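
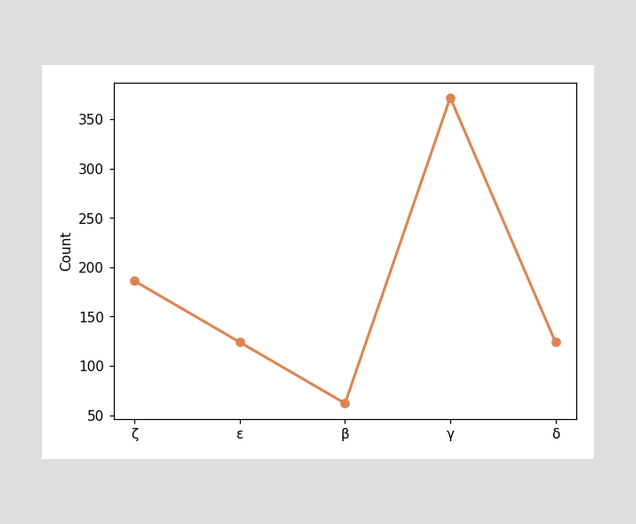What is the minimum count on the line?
The lowest point is at β, and reading across to the y-axis gives 62.

62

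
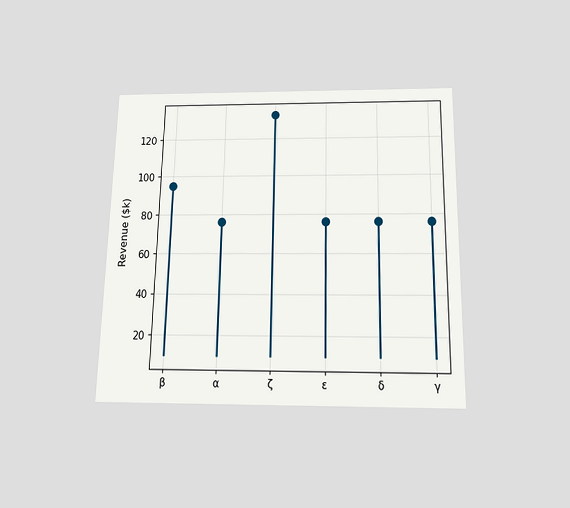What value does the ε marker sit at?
The chart is viewed slightly from below. The ε marker sits at $76k.

$76k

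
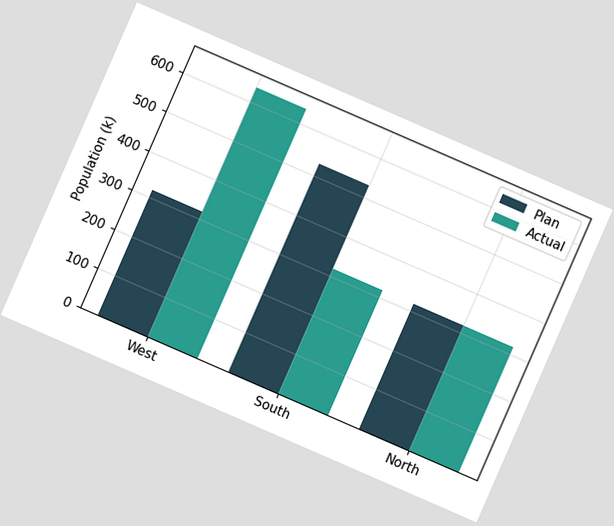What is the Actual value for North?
The chart is tilted about 24° clockwise. The Actual bar at North reaches 318k on the y-axis.

318k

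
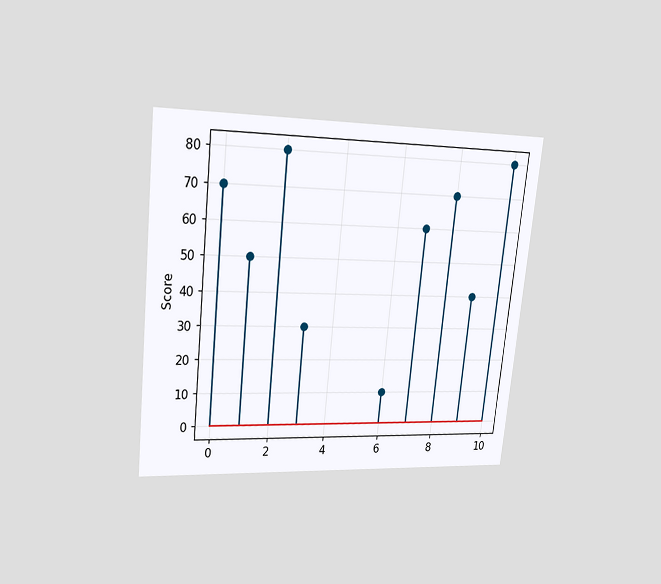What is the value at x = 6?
The chart is tilted about 6° clockwise and viewed at a slight angle. The stem at x=6 reaches 10.

10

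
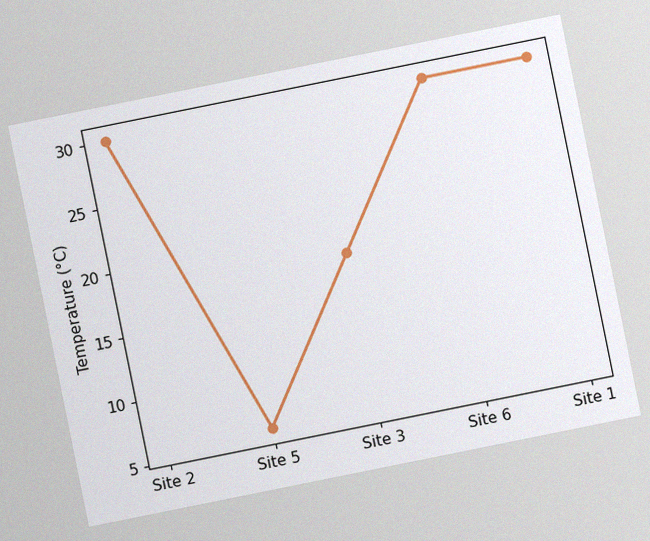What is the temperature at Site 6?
The chart is tilted about 11° counter-clockwise, with some photo noise. At Site 6, the line is at 30°C.

30°C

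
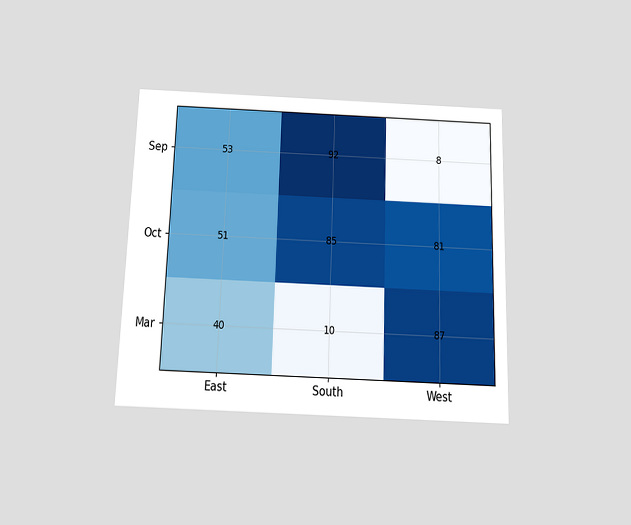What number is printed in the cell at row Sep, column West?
The chart is viewed slightly from below. The (Sep, West) cell reads 8.

8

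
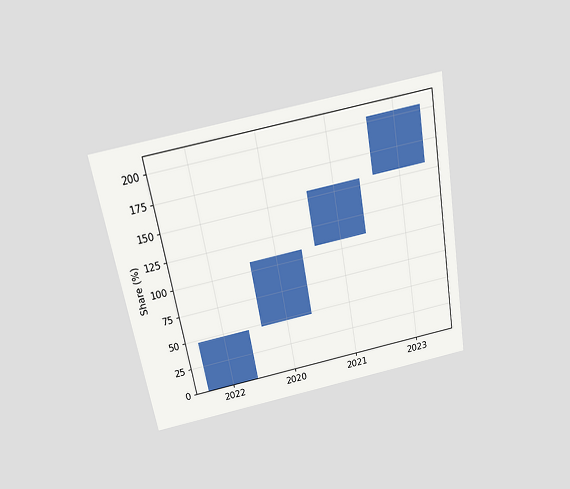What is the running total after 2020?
108%

The chart is tilted about 10° counter-clockwise and viewed slightly from above. After 2020 the running total reaches 108%.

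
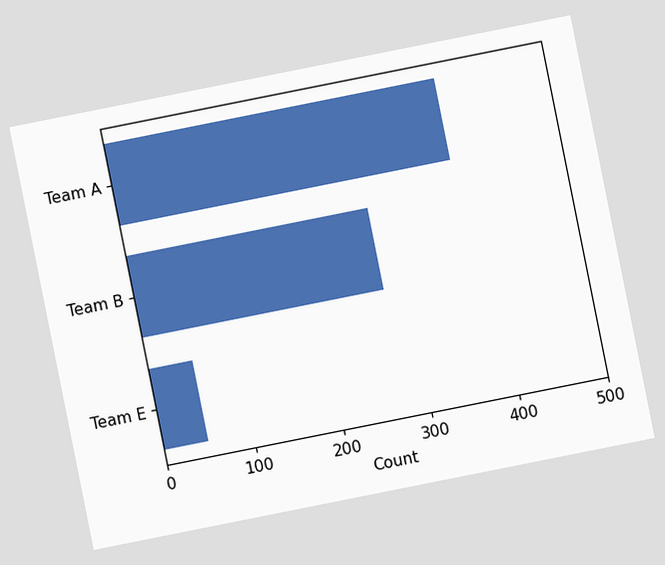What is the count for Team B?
275

The chart is tilted about 11° counter-clockwise. Reading along the chart's x-axis, the Team B bar reaches 275.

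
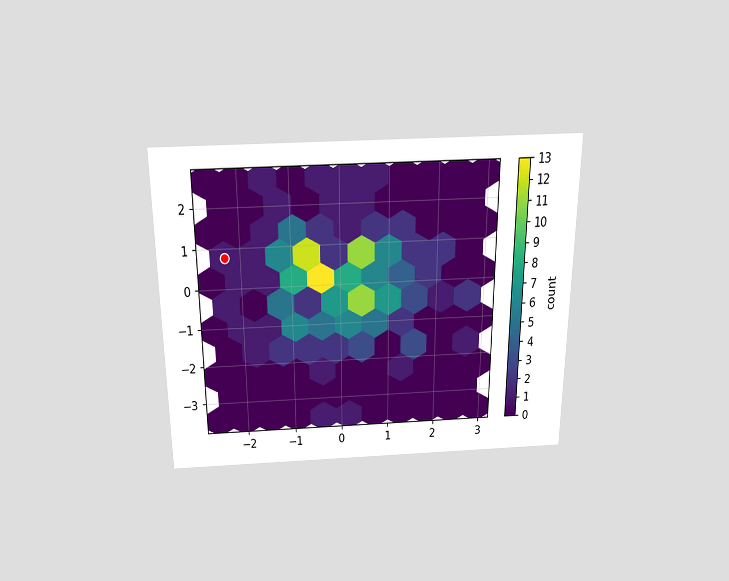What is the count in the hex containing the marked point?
1

The chart is viewed slightly from above. The marked hex reads 1 on the colorbar.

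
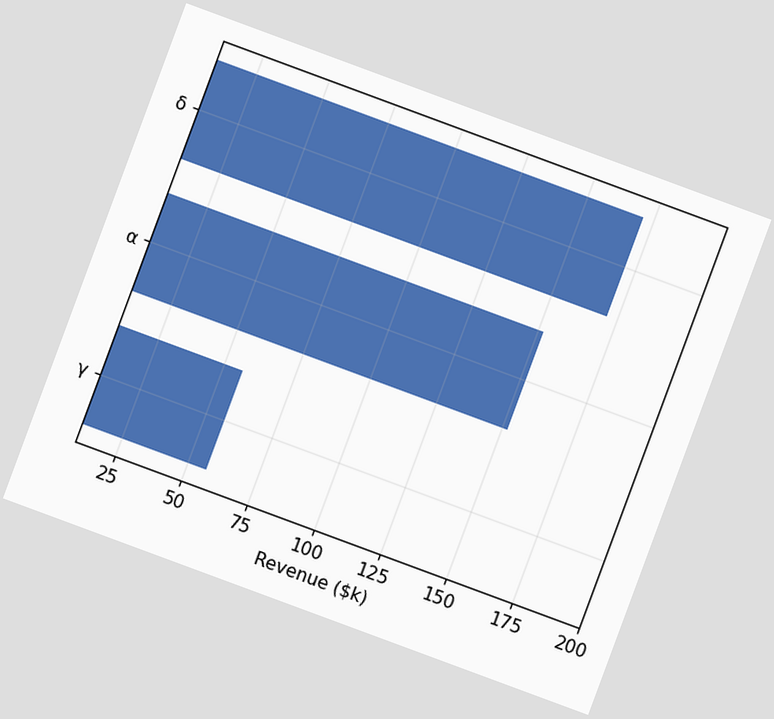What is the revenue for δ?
The chart is tilted about 20° clockwise. Reading along the chart's x-axis, the δ bar reaches $171k.

$171k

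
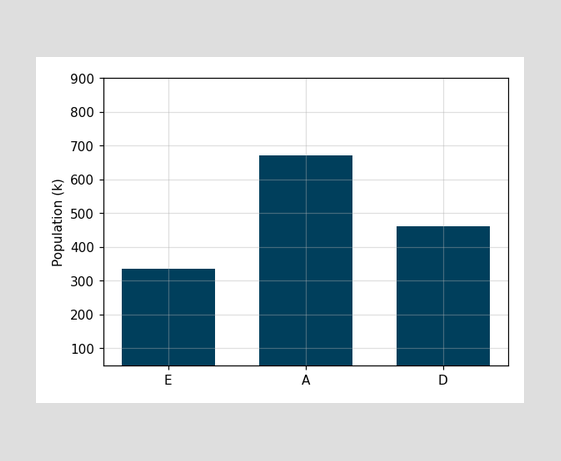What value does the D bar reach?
462k

Reading along the chart's y-axis, the D bar reaches 462k.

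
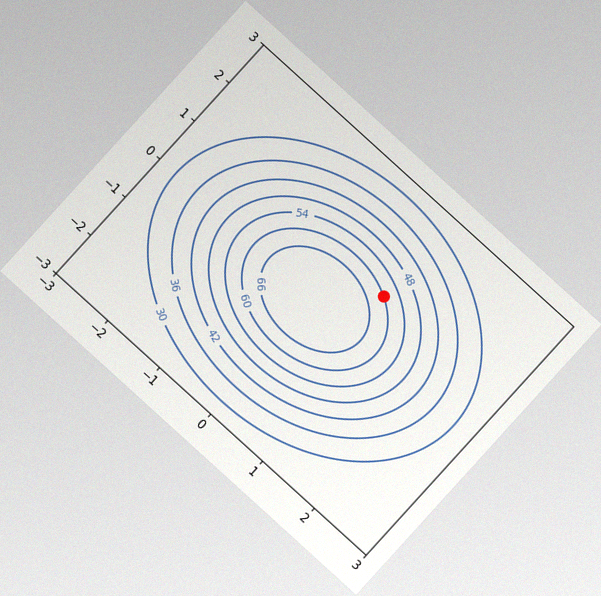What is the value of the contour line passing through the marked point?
60

The chart is tilted about 42° clockwise, with some photo noise. The marked point sits on the contour labelled 60.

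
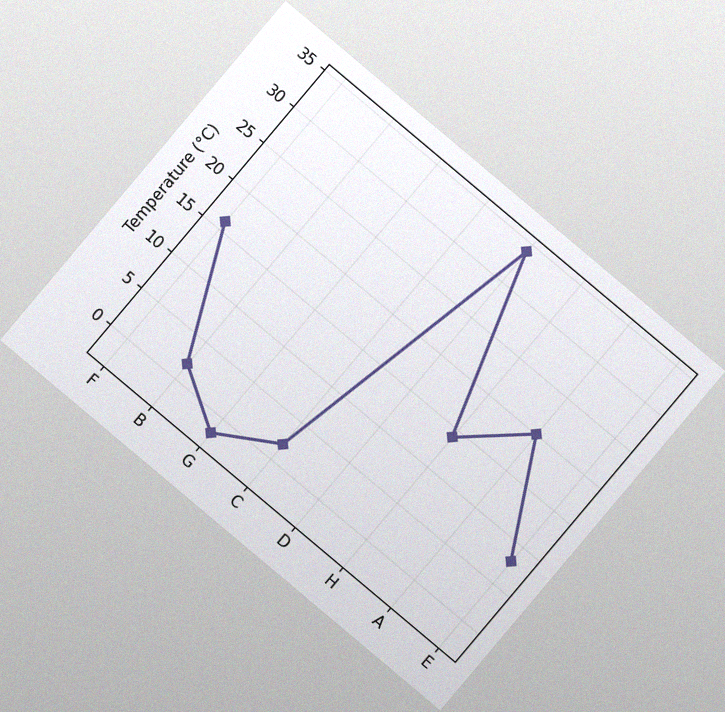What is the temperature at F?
The chart is tilted about 40° clockwise, with some photo noise. At F, the line is at 16°C.

16°C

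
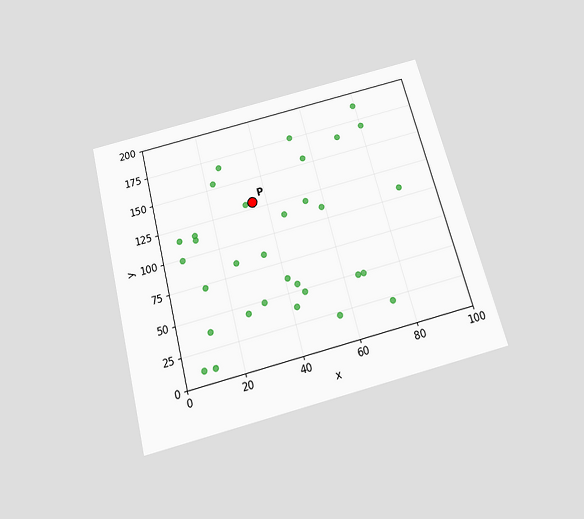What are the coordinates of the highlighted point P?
(35, 130)

The chart is tilted about 15° counter-clockwise and viewed slightly from below. Following the gridlines from P to each axis, P sits at (35, 130).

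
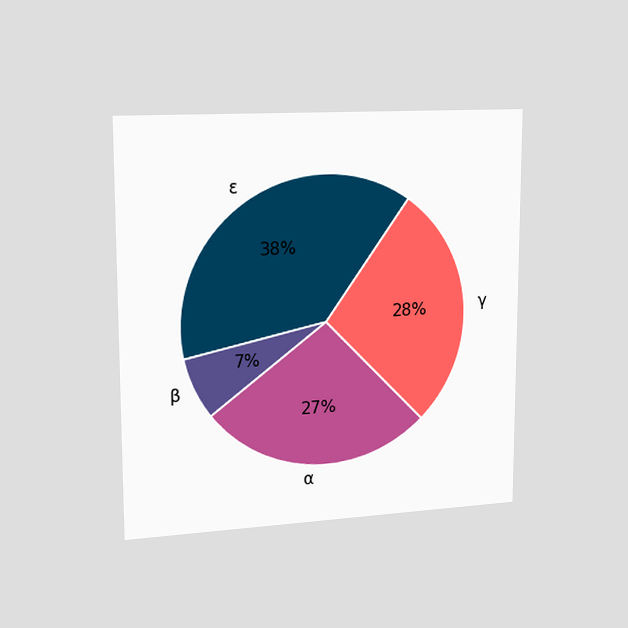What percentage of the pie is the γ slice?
28%

The chart is viewed slightly from the left. The γ slice takes up 28% of the pie.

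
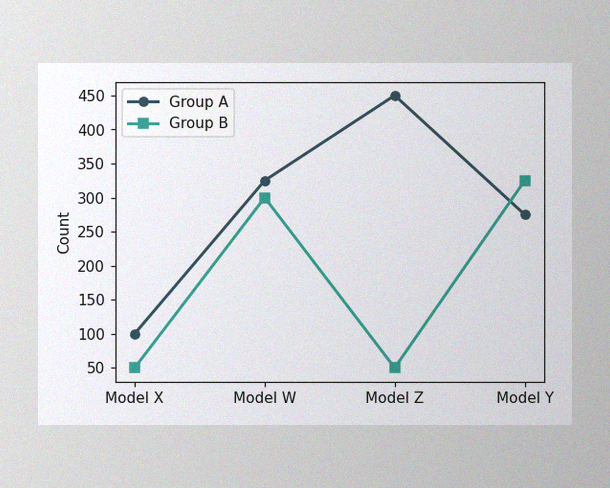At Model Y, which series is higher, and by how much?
The image has some photo noise and uneven lighting. At Model Y, Group B sits above the other line by 50.

Group B, by 50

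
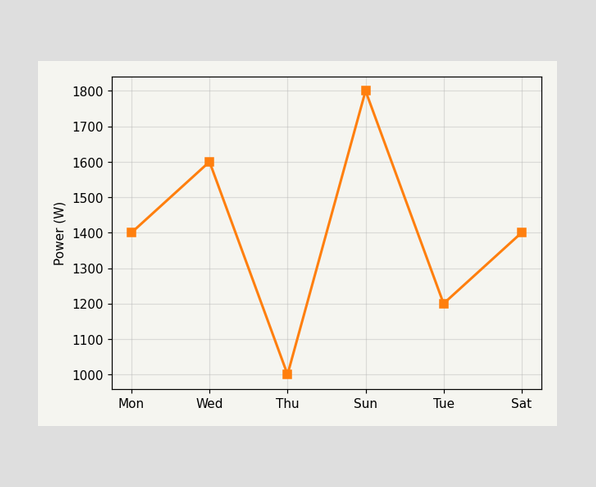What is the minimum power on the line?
1000W

The lowest point is at Thu, and reading across to the y-axis gives 1000W.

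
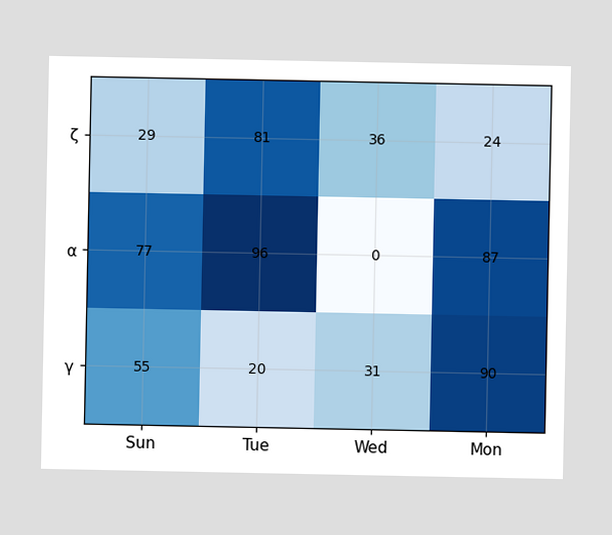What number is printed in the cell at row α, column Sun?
77

The (α, Sun) cell reads 77.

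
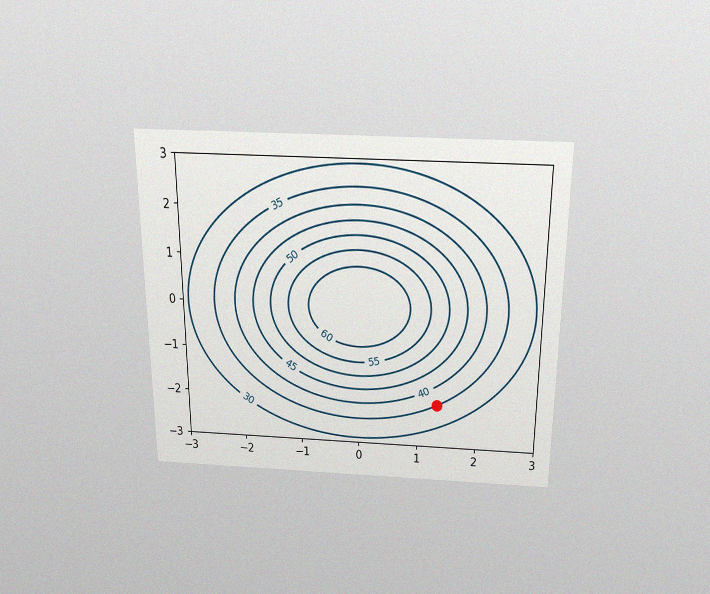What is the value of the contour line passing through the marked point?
The chart is viewed slightly from above, with some photo noise. The marked point sits on the contour labelled 35.

35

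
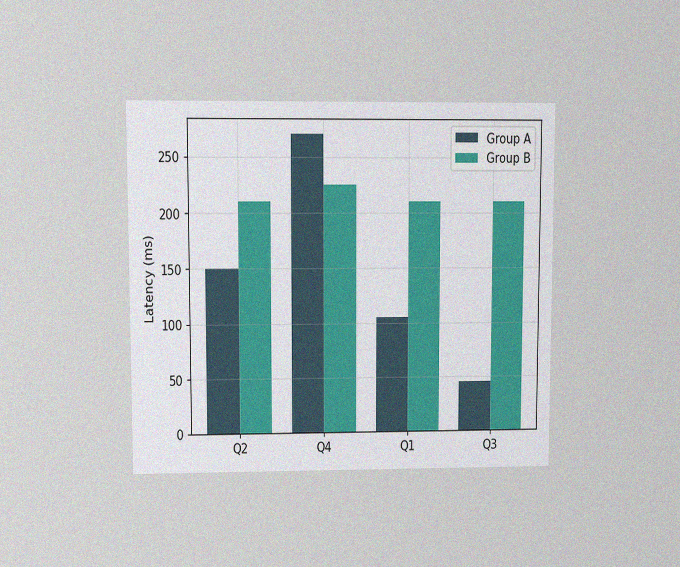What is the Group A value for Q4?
270ms

The chart is viewed at a slight angle, with some photo noise. The Group A bar at Q4 reaches 270ms on the y-axis.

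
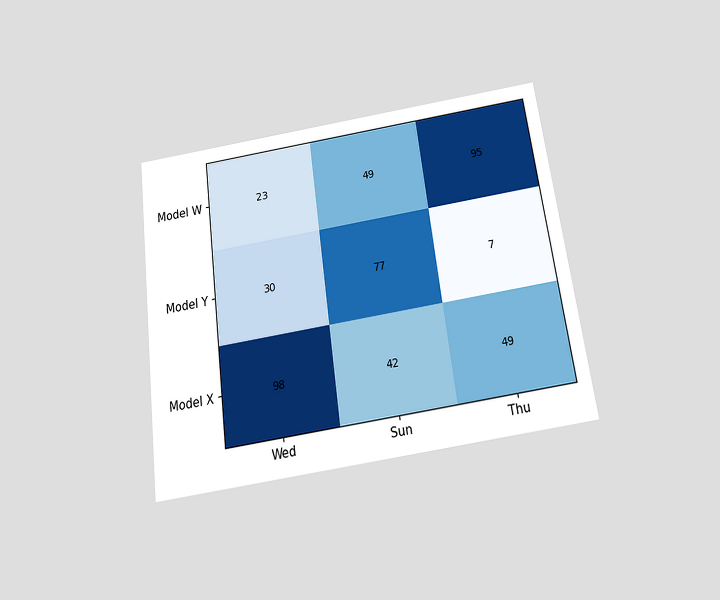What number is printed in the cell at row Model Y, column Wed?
The chart is tilted about 7° counter-clockwise and viewed slightly from below. The (Model Y, Wed) cell reads 30.

30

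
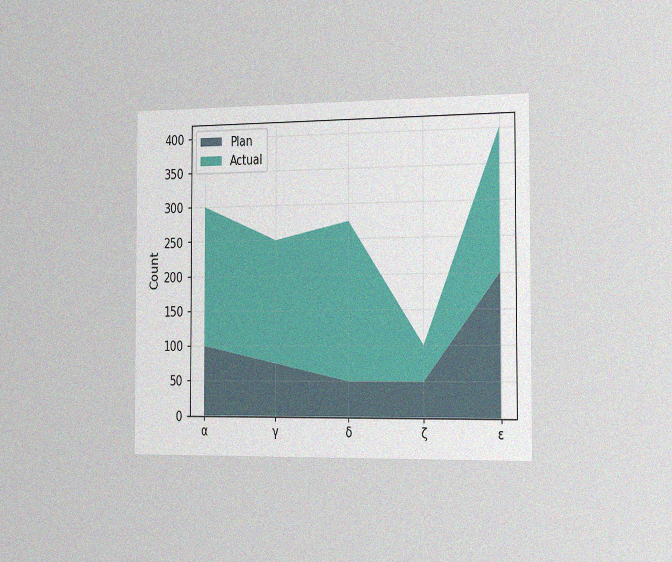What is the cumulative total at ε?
400

The chart is viewed slightly from the right, with some photo noise. The stacked total at ε reaches 400.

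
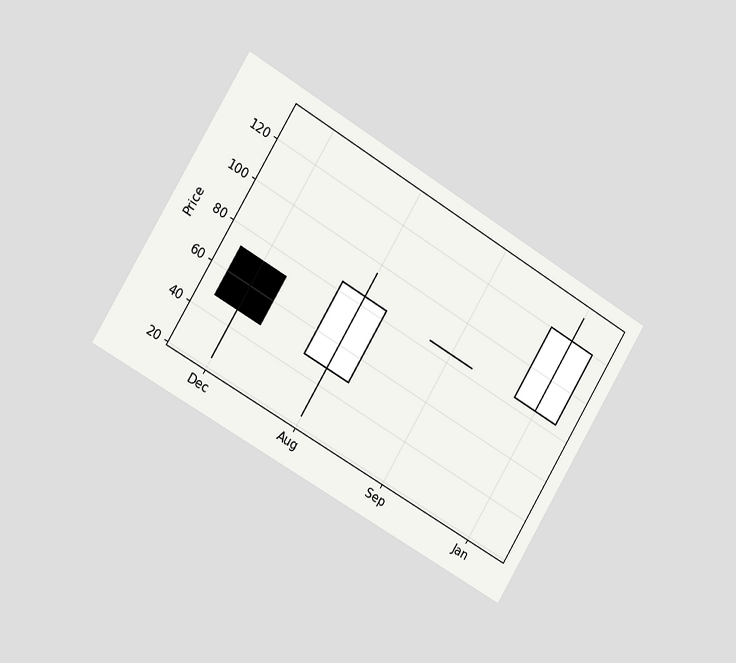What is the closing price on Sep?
The chart is tilted about 31° clockwise and viewed slightly from the left. The Sep candle closes at 84.

84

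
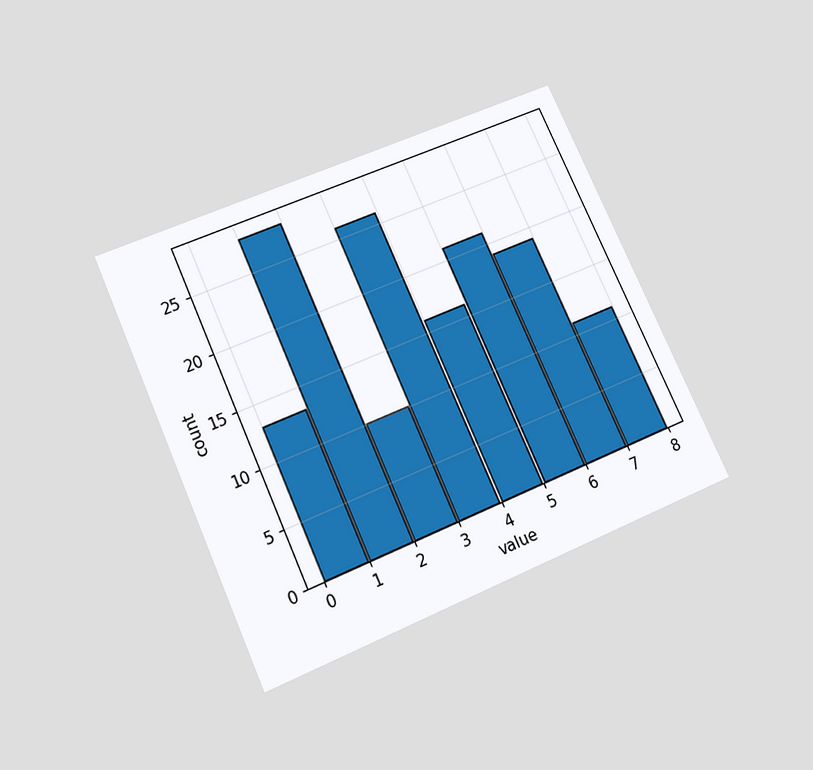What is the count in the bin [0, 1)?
The chart is tilted about 24° counter-clockwise and viewed slightly from below. The [0, 1) bin has height 13.

13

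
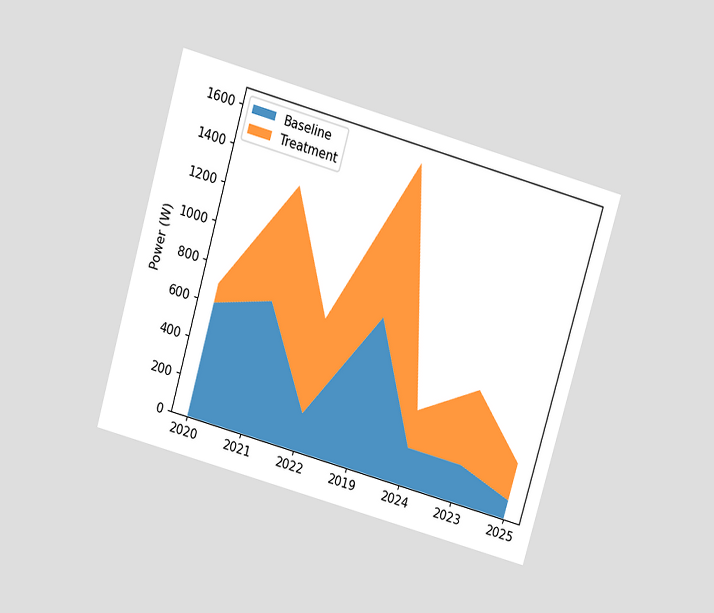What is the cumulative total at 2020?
700W

The chart is tilted about 16° clockwise and viewed slightly from above. The stacked total at 2020 reaches 700W.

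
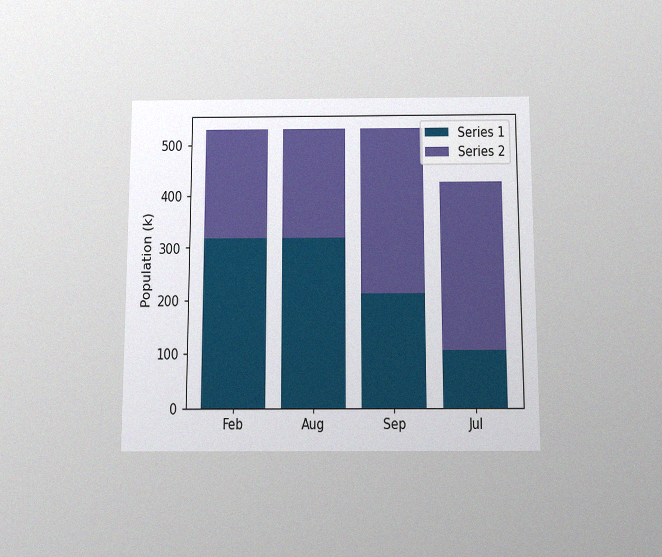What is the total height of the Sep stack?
530k

The chart is viewed slightly from below, with some photo noise. The Sep stack's top reaches 530k on the y-axis.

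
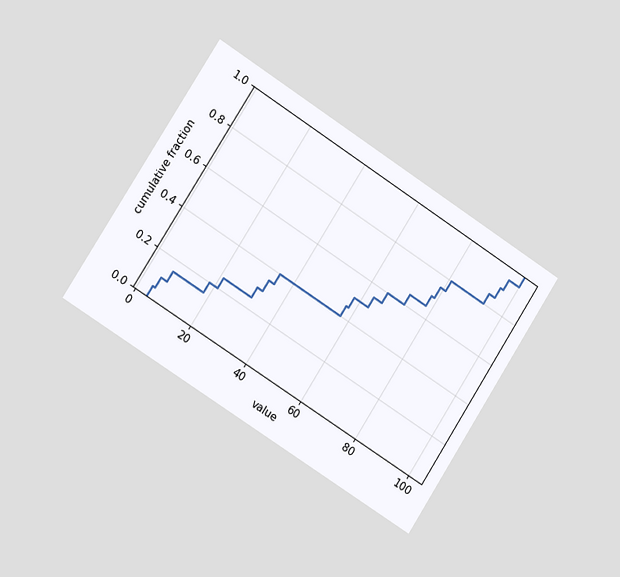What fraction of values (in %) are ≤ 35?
40%

The chart is tilted about 33° clockwise and viewed slightly from the left. At x=35 the ECDF step is at 40%.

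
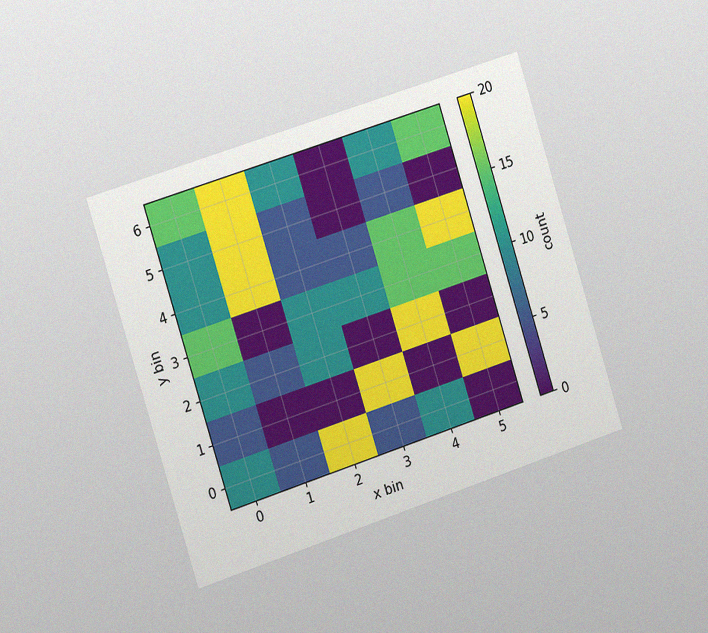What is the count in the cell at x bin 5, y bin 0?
0

The chart is tilted about 18° counter-clockwise and viewed slightly from the left, with some photo noise. Matching the cell (5, 0) against the colorbar gives 0.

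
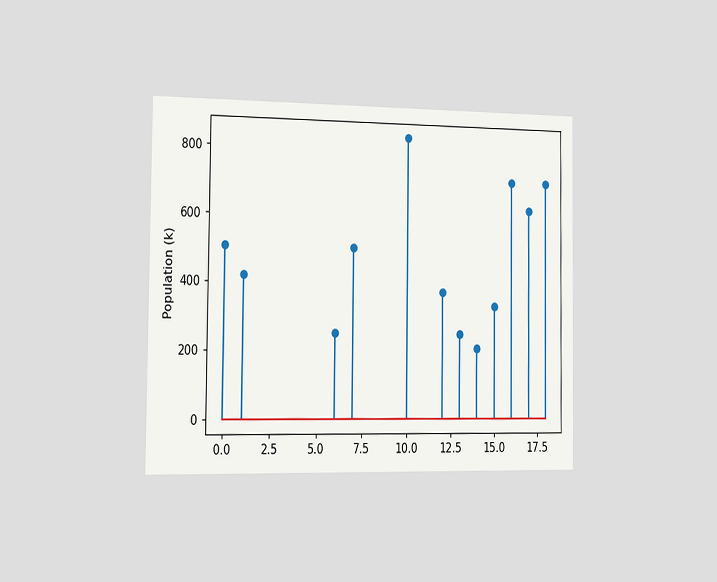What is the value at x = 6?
252k

The chart is viewed slightly from the left. The stem at x=6 reaches 252k.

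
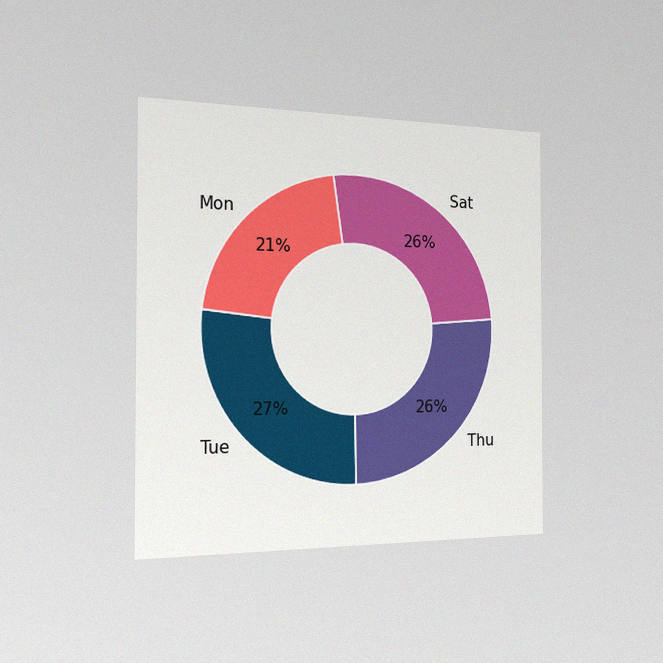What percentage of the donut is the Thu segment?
26%

The chart is viewed slightly from the left, with some photo noise. The Thu segment takes up 26% of the ring.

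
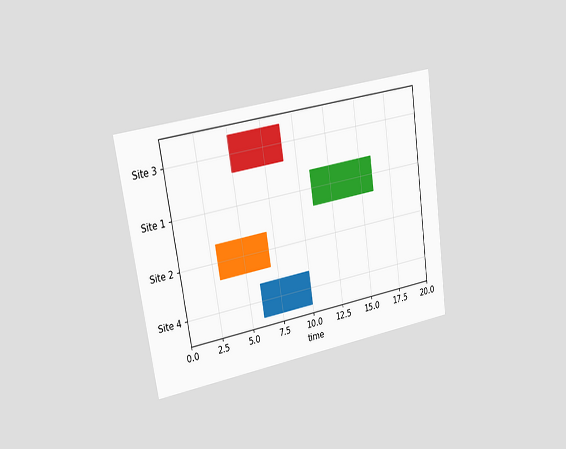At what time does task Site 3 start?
The chart is tilted about 9° counter-clockwise and viewed slightly from the left. The Site 3 bar begins at t=5.

5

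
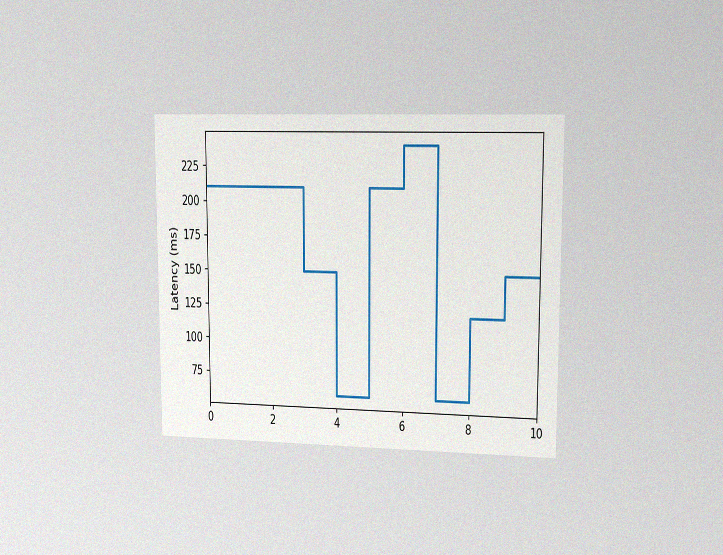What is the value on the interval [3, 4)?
The chart is viewed slightly from the right, with some photo noise. On [3, 4) the step sits at 150ms.

150ms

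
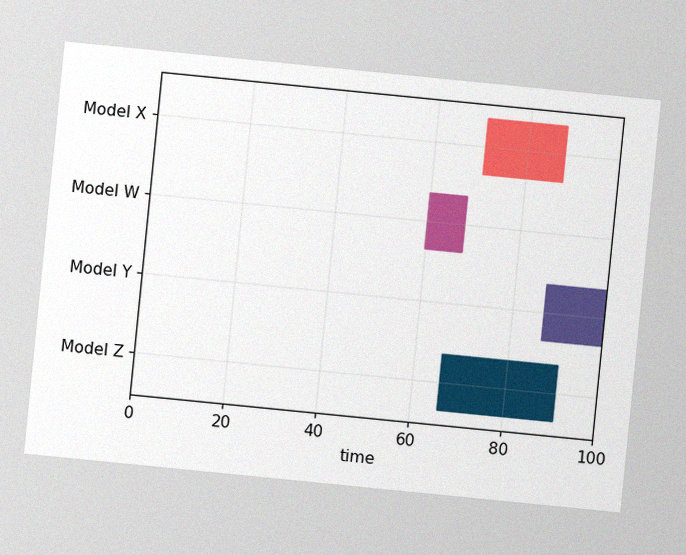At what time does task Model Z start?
66

The chart is tilted about 6° clockwise, with some photo noise. The Model Z bar begins at t=66.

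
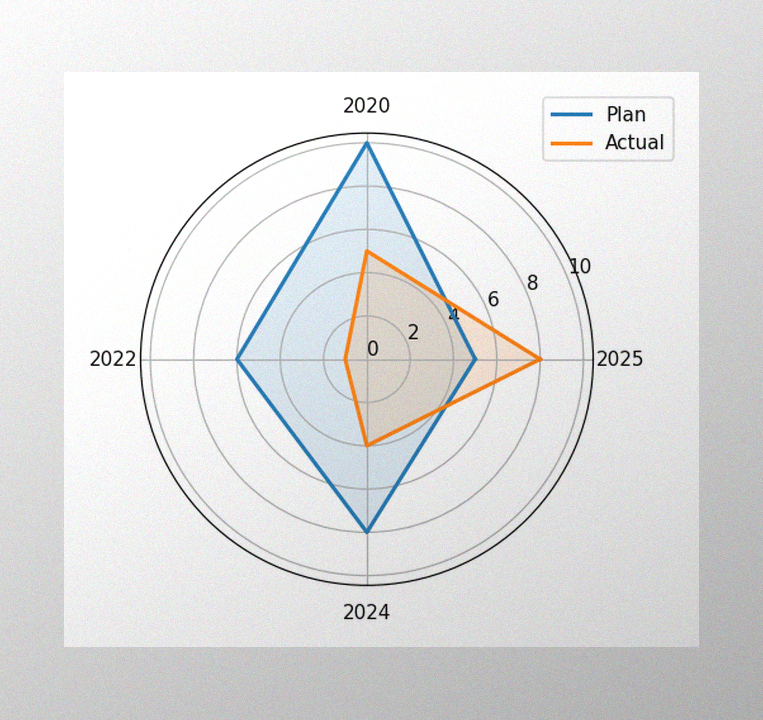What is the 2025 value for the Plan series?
5

The image has some photo noise and uneven lighting. On the 2025 axis, Plan reaches 5.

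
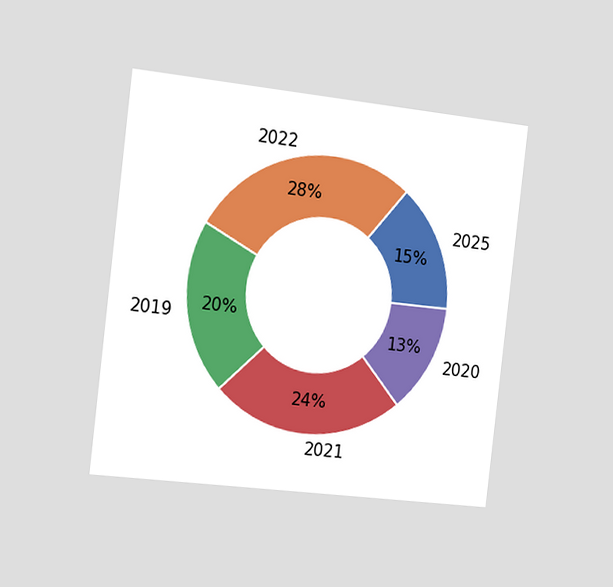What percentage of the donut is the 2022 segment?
The chart is tilted about 7° clockwise and viewed slightly from the left. The 2022 segment takes up 28% of the ring.

28%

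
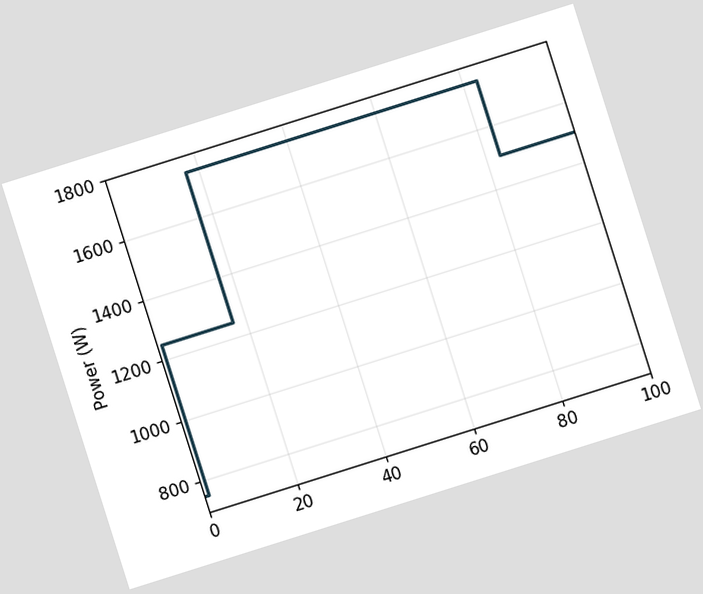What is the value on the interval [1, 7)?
The chart is tilted about 18° counter-clockwise. On [1, 7) the step sits at 1250W.

1250W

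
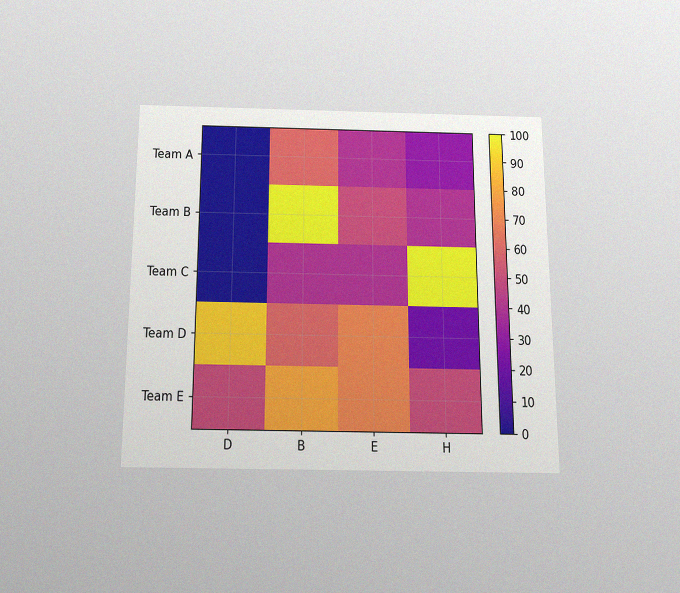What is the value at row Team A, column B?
60

The chart is viewed slightly from below, with some photo noise. Matching cell (Team A, B) against the colorbar gives 60.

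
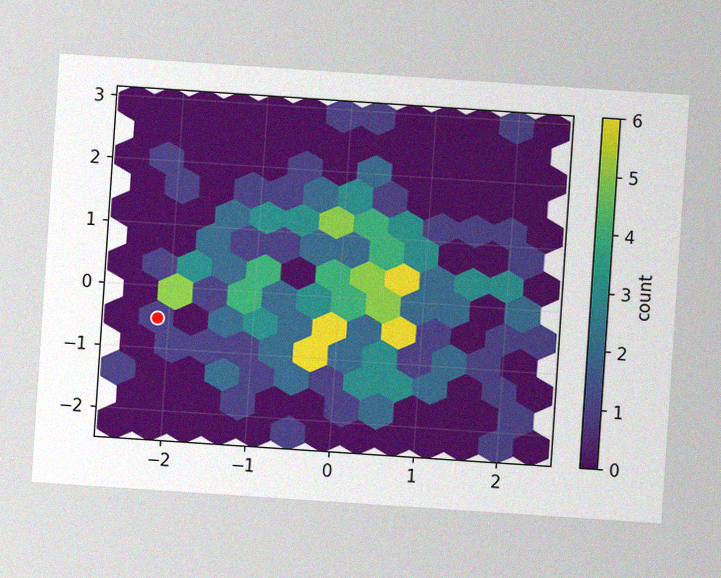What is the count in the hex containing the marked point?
The chart is tilted about 4° clockwise, with some photo noise. The marked hex reads 1 on the colorbar.

1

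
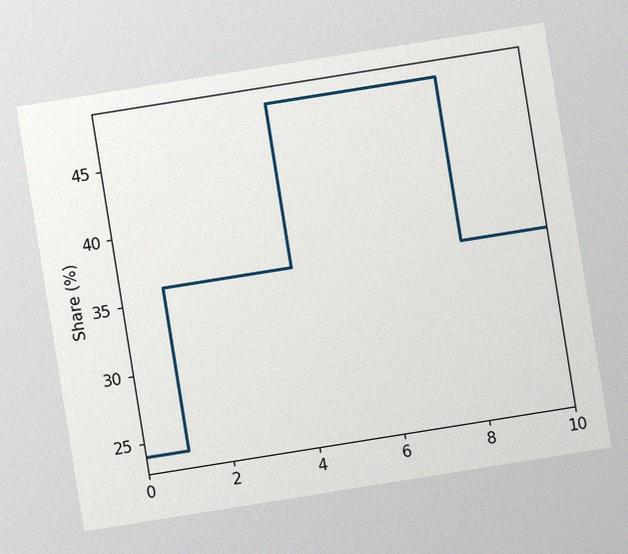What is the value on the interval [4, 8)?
48%

The chart is tilted about 9° counter-clockwise, with some photo noise. On [4, 8) the step sits at 48%.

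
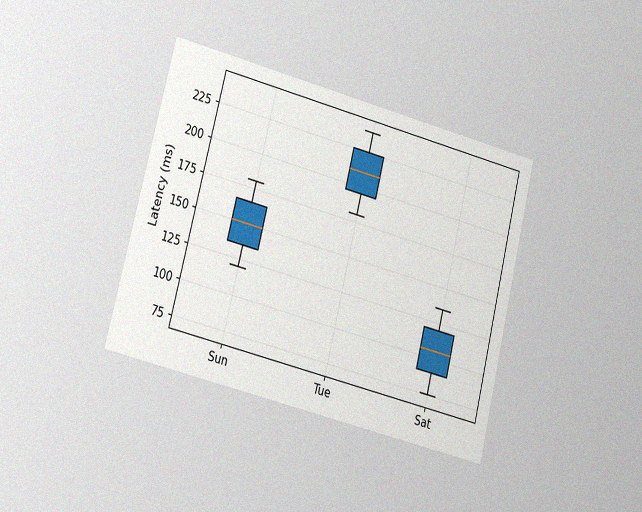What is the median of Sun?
150ms

The chart is tilted about 14° clockwise and viewed at a slight angle, with some photo noise. The median line in the Sun box sits at 150ms.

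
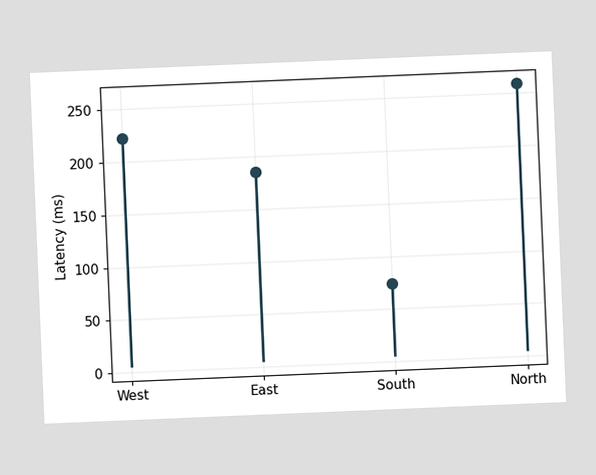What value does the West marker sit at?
The chart is tilted about 2° counter-clockwise. The West marker sits at 222ms.

222ms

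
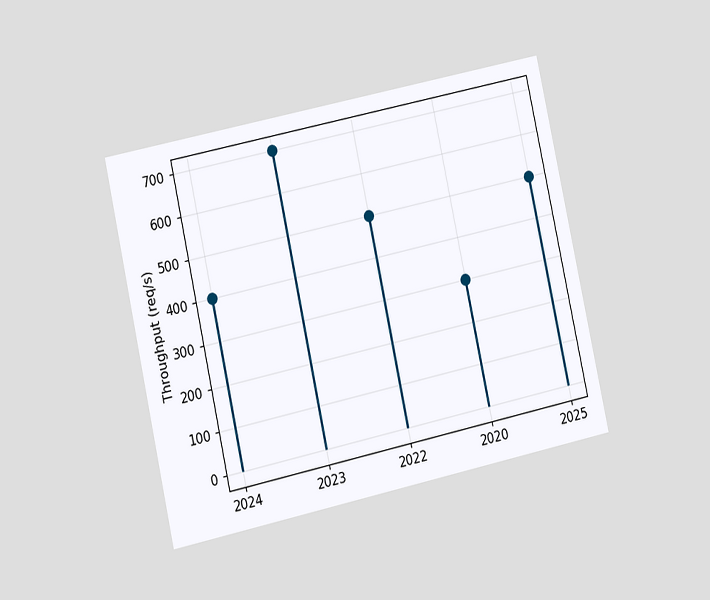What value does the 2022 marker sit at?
500req/s

The chart is tilted about 12° counter-clockwise and viewed at a slight angle. The 2022 marker sits at 500req/s.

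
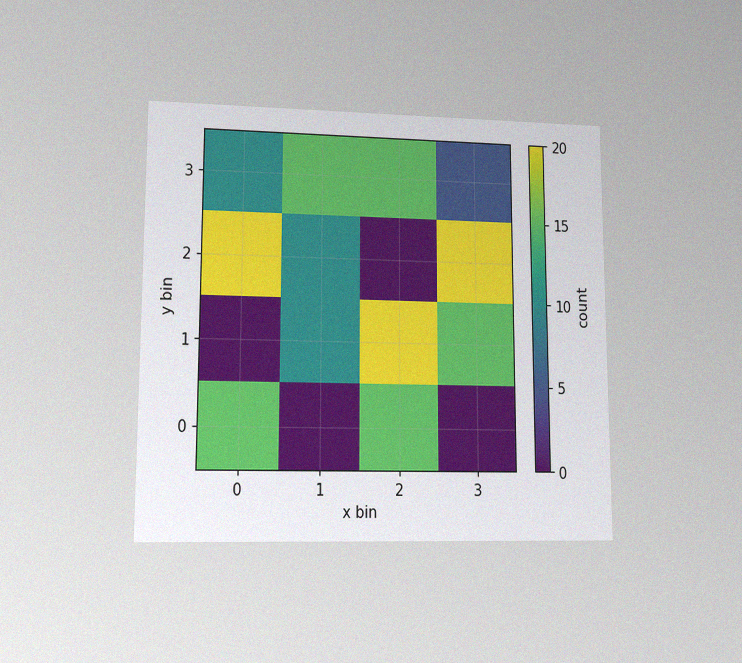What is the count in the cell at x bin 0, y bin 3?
The chart is viewed at a slight angle, with some photo noise. Matching the cell (0, 3) against the colorbar gives 10.

10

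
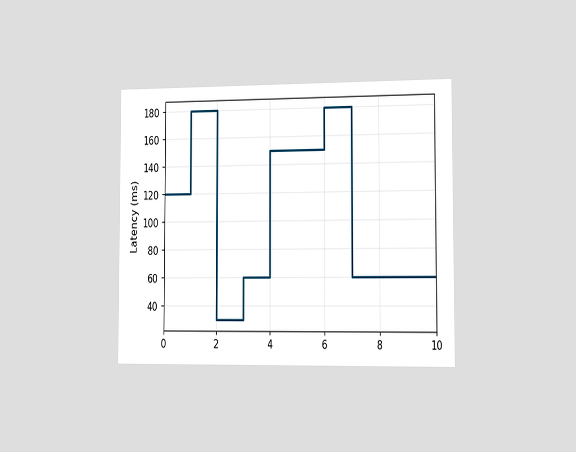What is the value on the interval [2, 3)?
The chart is viewed slightly from the right. On [2, 3) the step sits at 30ms.

30ms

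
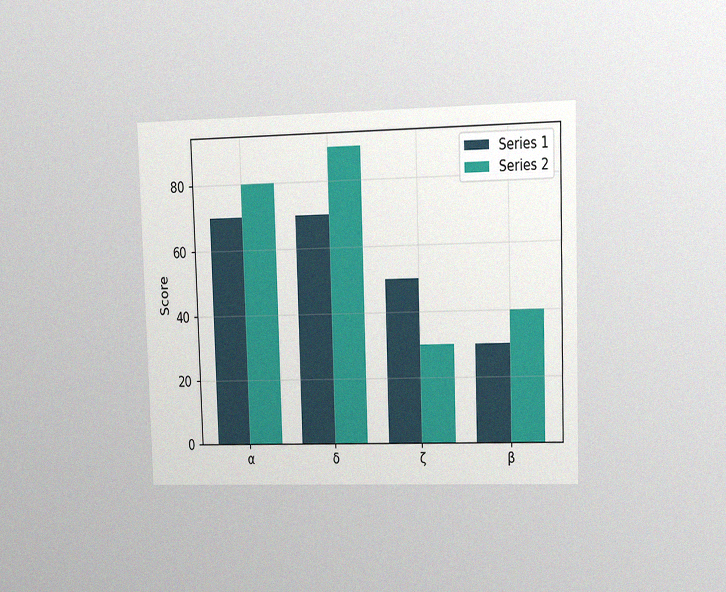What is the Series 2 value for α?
The chart is viewed at a slight angle, with some photo noise. The Series 2 bar at α reaches 80 on the y-axis.

80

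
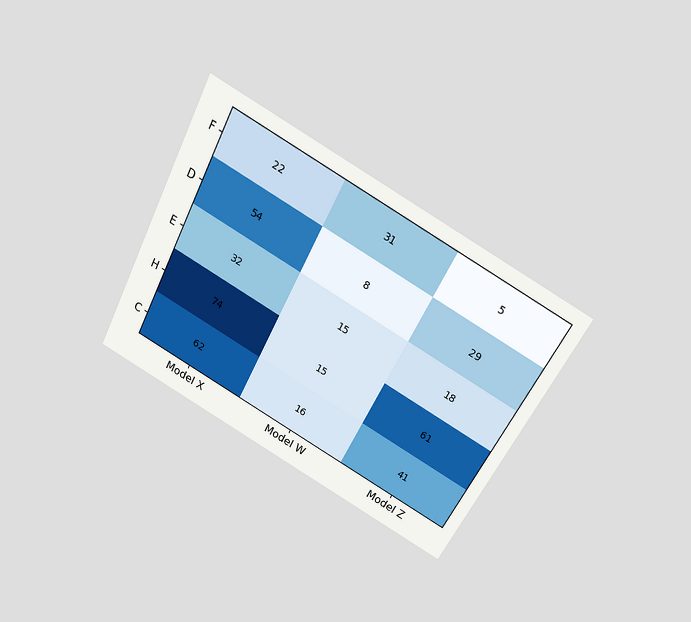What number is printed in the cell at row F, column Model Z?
The chart is tilted about 28° clockwise and viewed slightly from above. The (F, Model Z) cell reads 5.

5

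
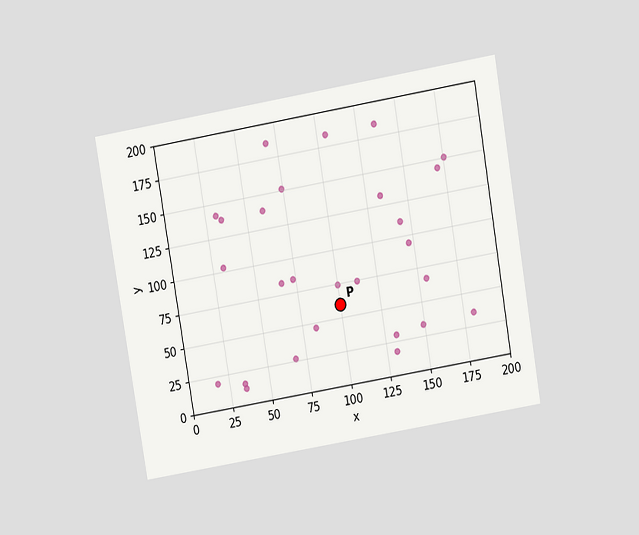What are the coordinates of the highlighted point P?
(100, 60)

The chart is tilted about 10° counter-clockwise and viewed slightly from above. Following the gridlines from P to each axis, P sits at (100, 60).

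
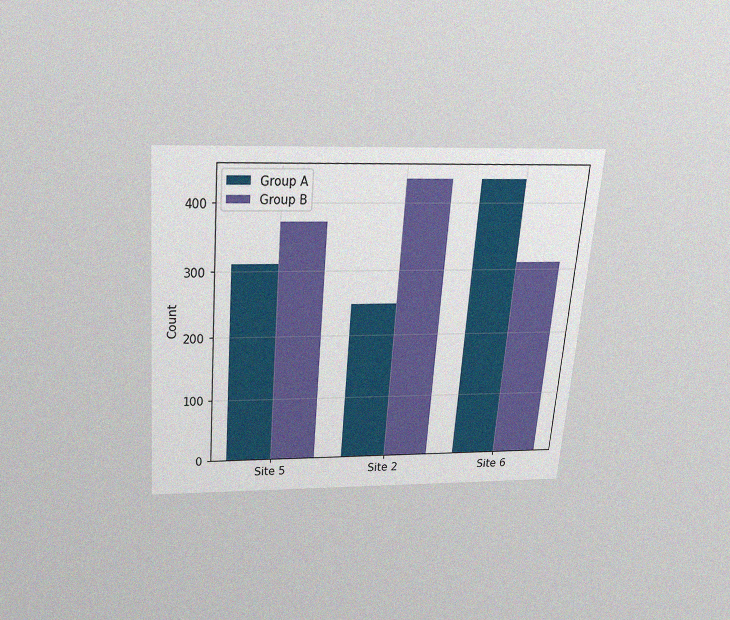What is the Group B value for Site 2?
The chart is tilted about 5° clockwise and viewed slightly from above, with some photo noise. The Group B bar at Site 2 reaches 434 on the y-axis.

434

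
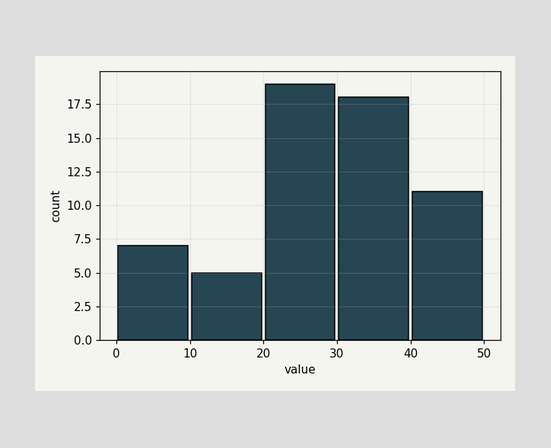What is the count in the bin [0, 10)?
The [0, 10) bin has height 7.

7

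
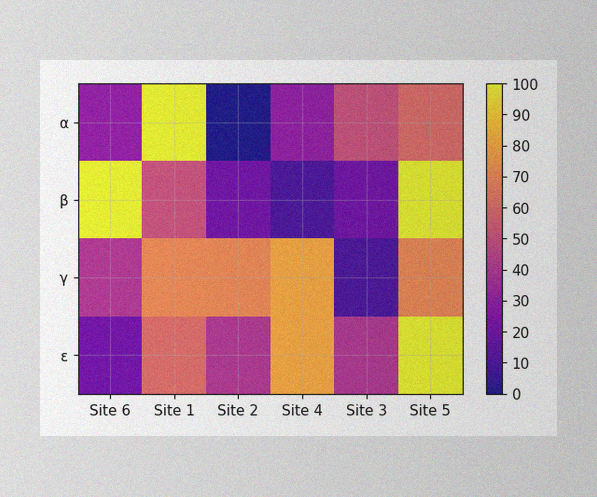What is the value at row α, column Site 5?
The image has some photo noise and uneven lighting. Matching cell (α, Site 5) against the colorbar gives 60.

60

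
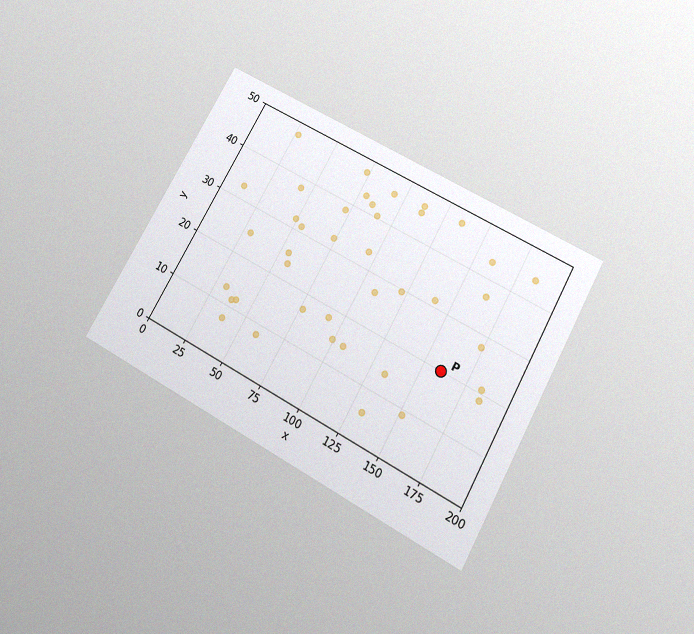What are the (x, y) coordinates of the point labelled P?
The chart is tilted about 29° clockwise and viewed slightly from below, with some photo noise. Following the gridlines from P to each axis, P sits at (160, 20).

(160, 20)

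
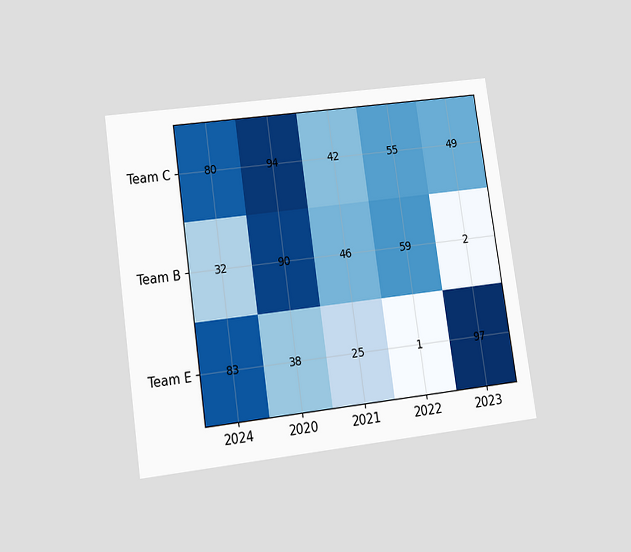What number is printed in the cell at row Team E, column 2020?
38

The chart is tilted about 8° counter-clockwise and viewed slightly from below. The (Team E, 2020) cell reads 38.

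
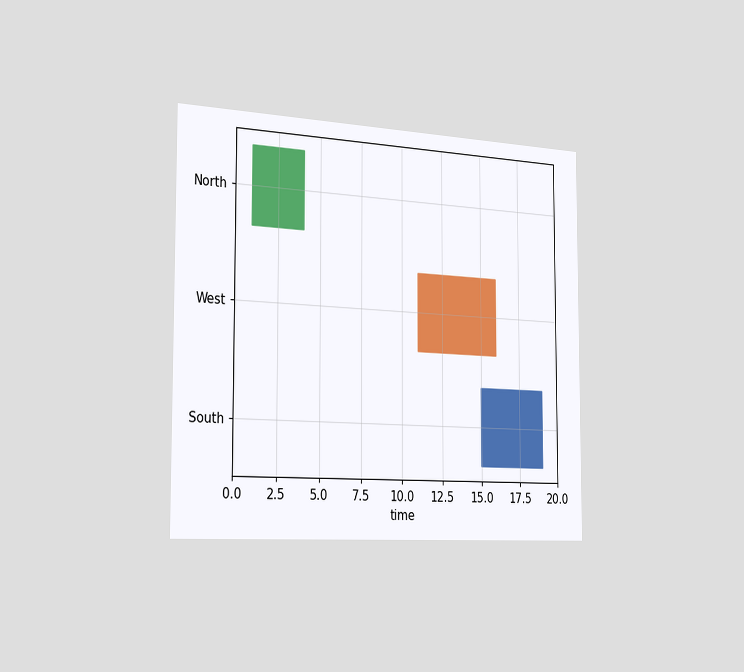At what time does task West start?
The chart is viewed slightly from the left. The West bar begins at t=11.

11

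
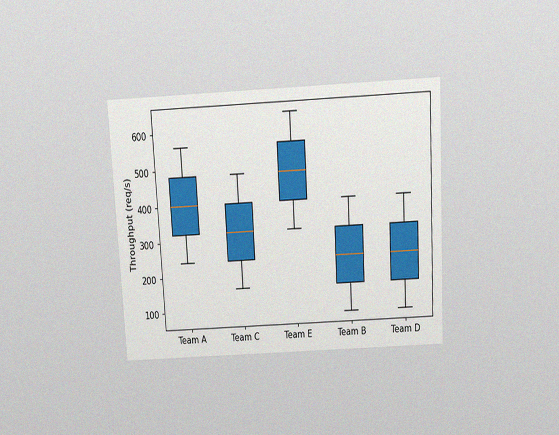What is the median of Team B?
240req/s

The chart is tilted about 3° counter-clockwise and viewed slightly from above, with some photo noise. The median line in the Team B box sits at 240req/s.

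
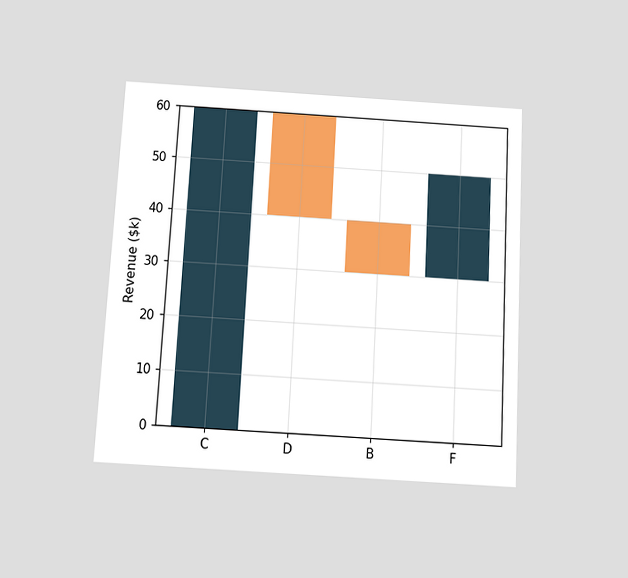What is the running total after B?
$30k

The chart is tilted about 3° clockwise and viewed slightly from below. After B the running total reaches $30k.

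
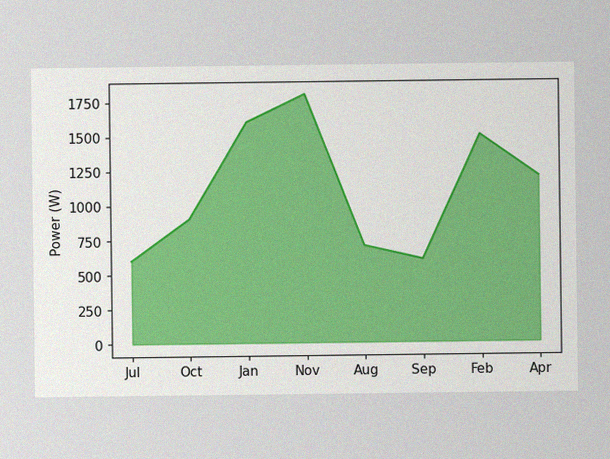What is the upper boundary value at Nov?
1800W

The image has some photo noise and uneven lighting. At Nov the upper boundary is at 1800W.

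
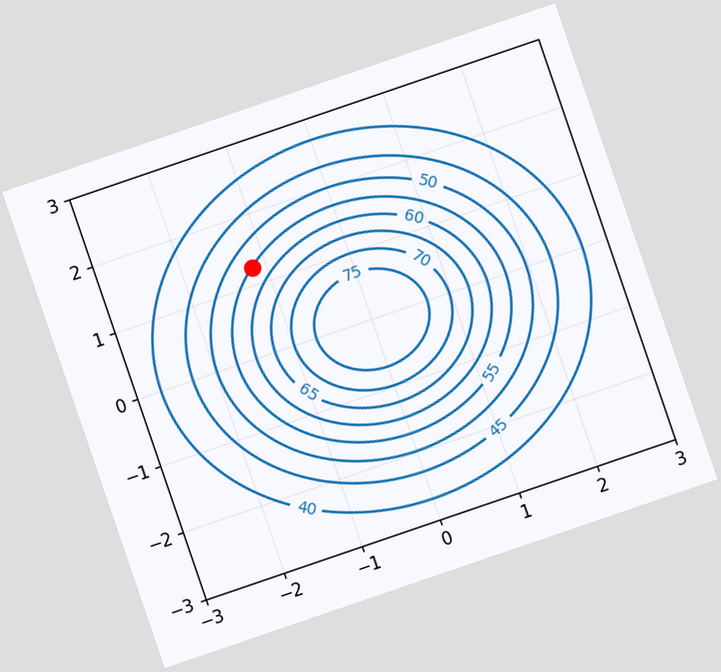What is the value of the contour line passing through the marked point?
The chart is tilted about 19° counter-clockwise. The marked point sits on the contour labelled 55.

55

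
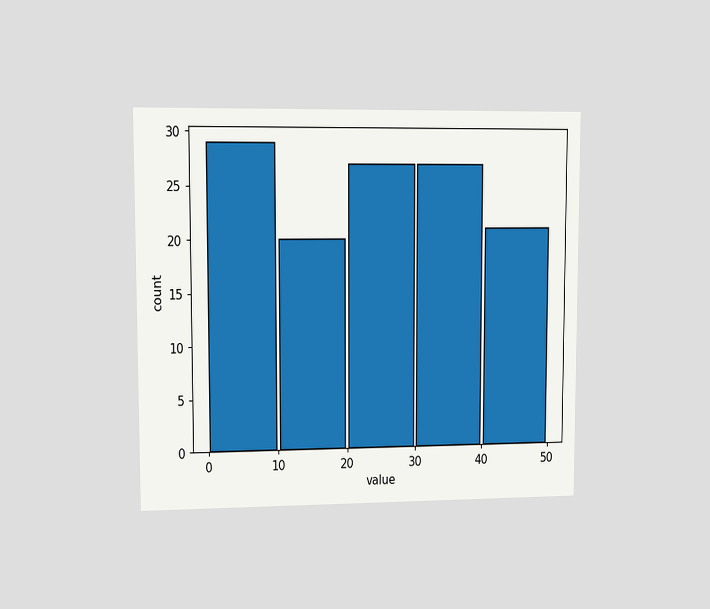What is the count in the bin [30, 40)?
The chart is viewed at a slight angle. The [30, 40) bin has height 27.

27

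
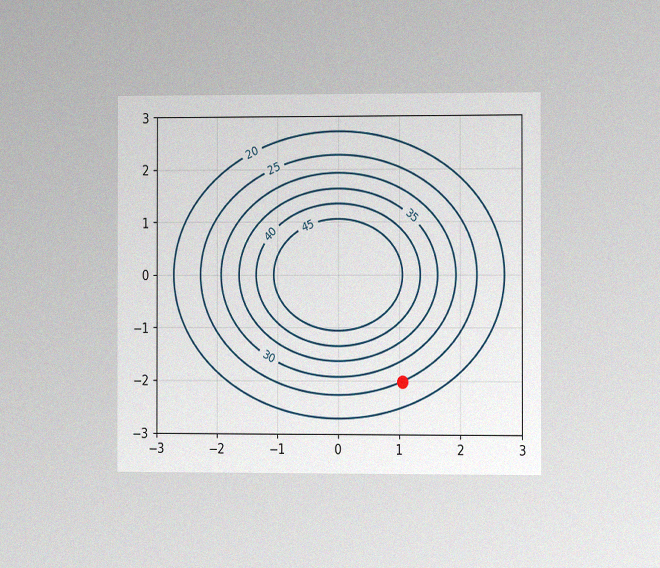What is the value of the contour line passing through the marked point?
25

The chart is viewed at a slight angle, with some photo noise. The marked point sits on the contour labelled 25.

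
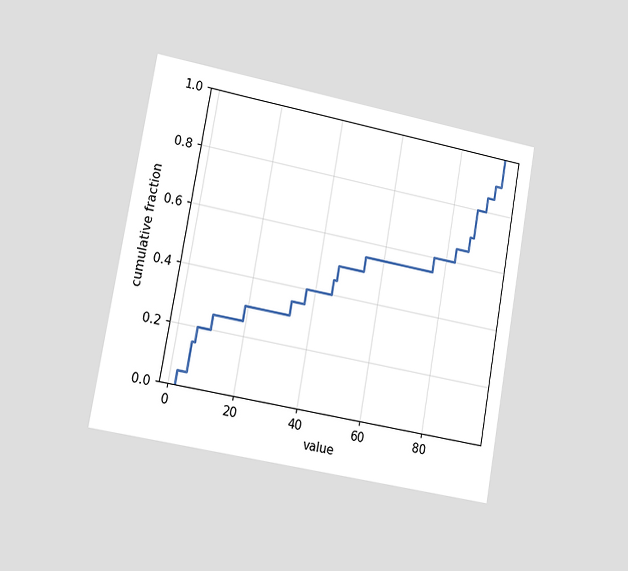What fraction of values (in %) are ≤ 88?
80%

The chart is tilted about 10° clockwise and viewed slightly from the left. At x=88 the ECDF step is at 80%.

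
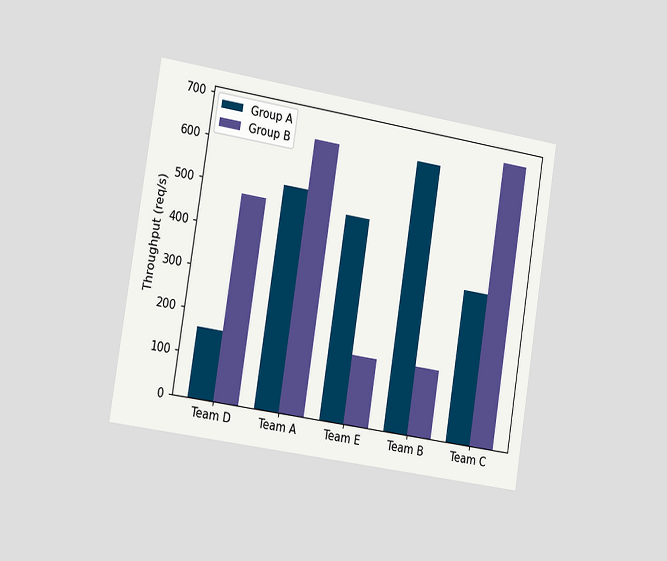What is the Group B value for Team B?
The chart is tilted about 9° clockwise and viewed slightly from the left. The Group B bar at Team B reaches 160req/s on the y-axis.

160req/s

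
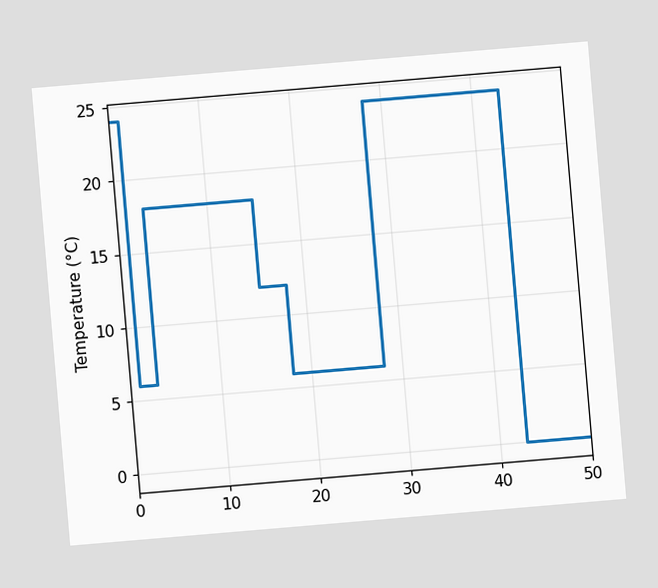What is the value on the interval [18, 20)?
6°C

The chart is tilted about 5° counter-clockwise. On [18, 20) the step sits at 6°C.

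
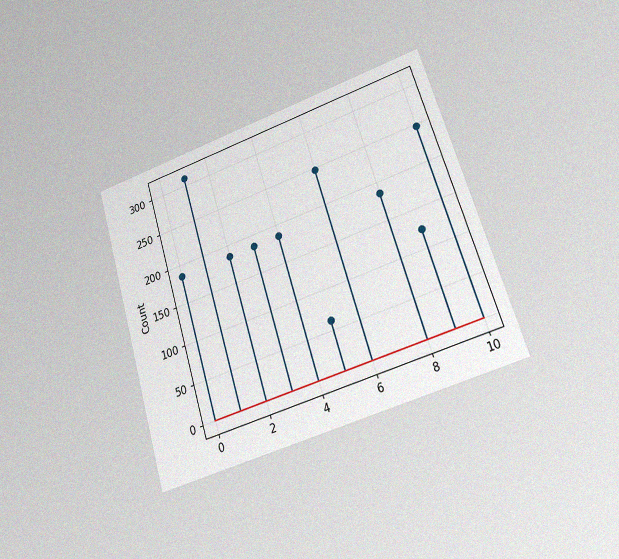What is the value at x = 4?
186

The chart is tilted about 17° counter-clockwise and viewed at a slight angle, with some photo noise. The stem at x=4 reaches 186.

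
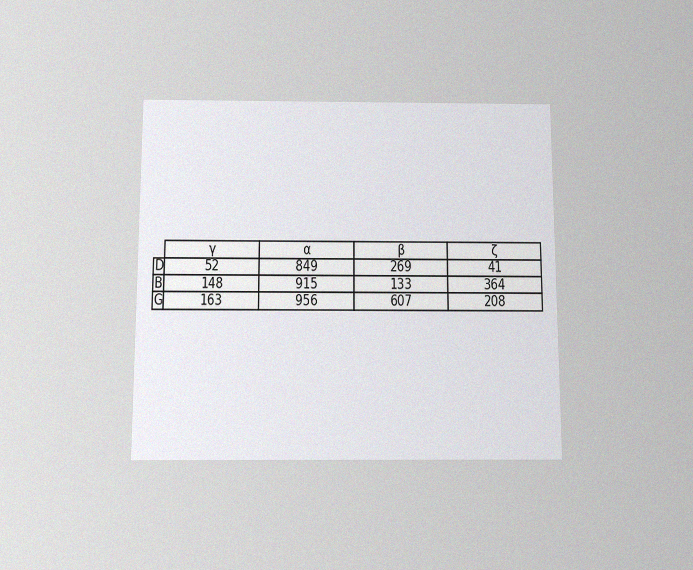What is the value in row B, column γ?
148

The chart is viewed slightly from below, with some photo noise. The (B, γ) cell reads 148.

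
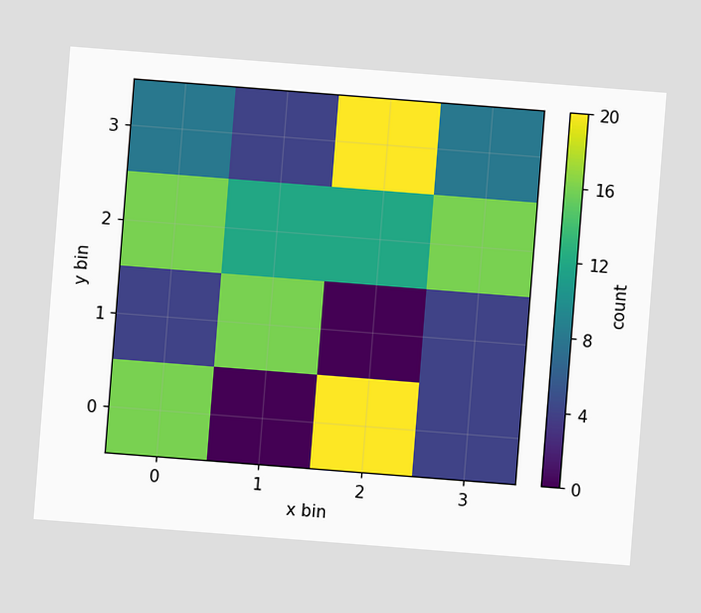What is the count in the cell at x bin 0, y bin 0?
The chart is tilted about 4° clockwise. Matching the cell (0, 0) against the colorbar gives 16.

16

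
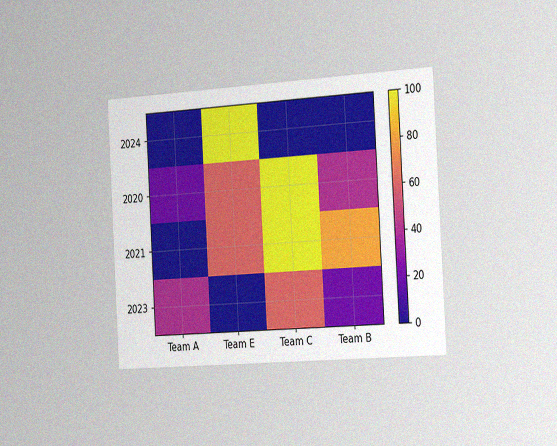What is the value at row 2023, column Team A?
The chart is tilted about 3° counter-clockwise and viewed slightly from the right, with some photo noise. Matching cell (2023, Team A) against the colorbar gives 40.

40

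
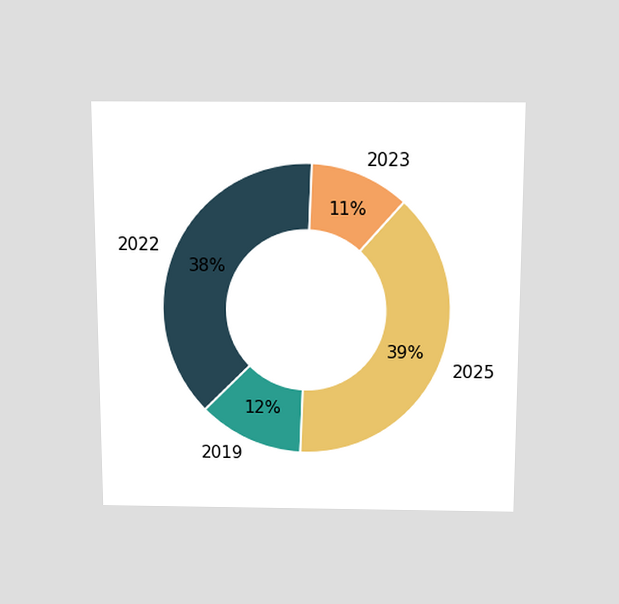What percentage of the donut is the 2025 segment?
The chart is viewed slightly from above. The 2025 segment takes up 39% of the ring.

39%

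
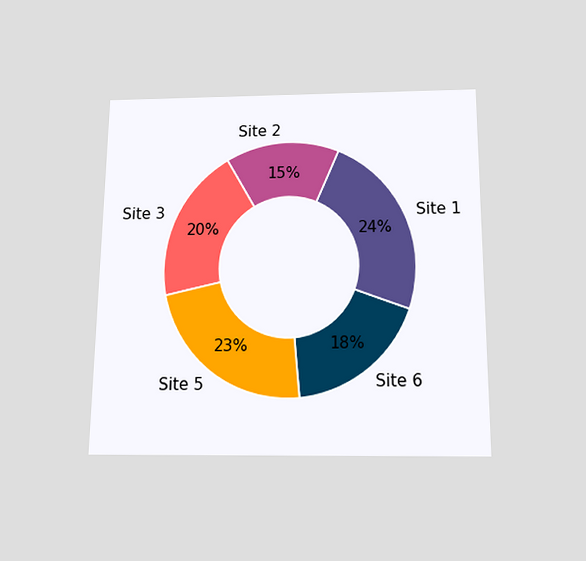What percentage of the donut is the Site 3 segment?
The chart is viewed slightly from below. The Site 3 segment takes up 20% of the ring.

20%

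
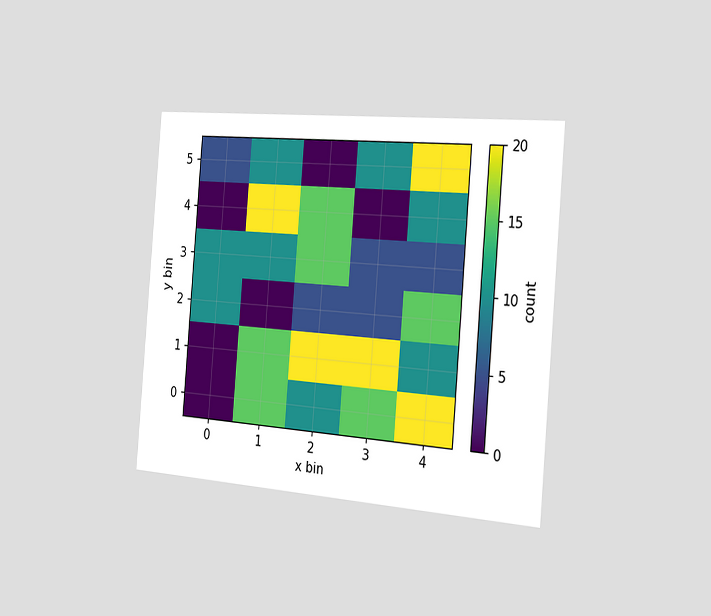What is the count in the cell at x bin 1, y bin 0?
15

The chart is tilted about 5° clockwise and viewed slightly from the right. Matching the cell (1, 0) against the colorbar gives 15.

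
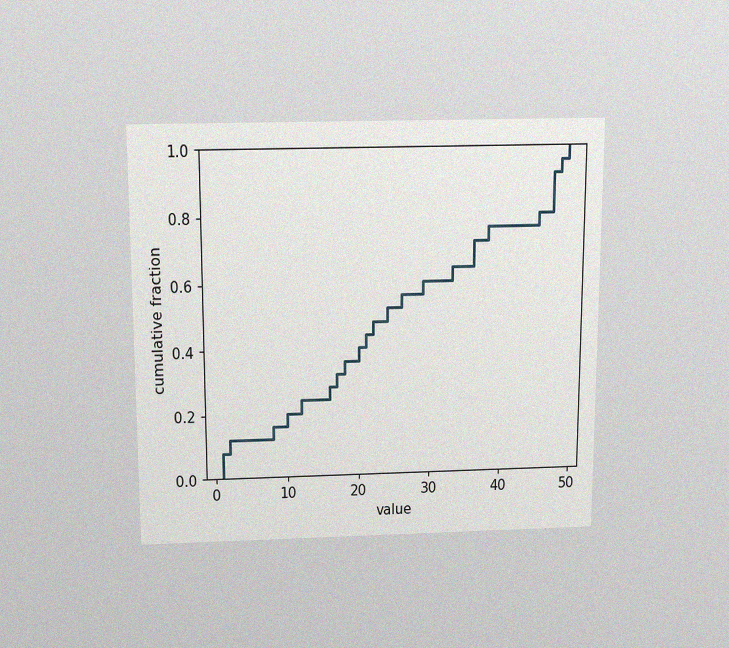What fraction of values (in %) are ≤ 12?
The chart is viewed slightly from above, with some photo noise. At x=12 the ECDF step is at 24%.

24%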